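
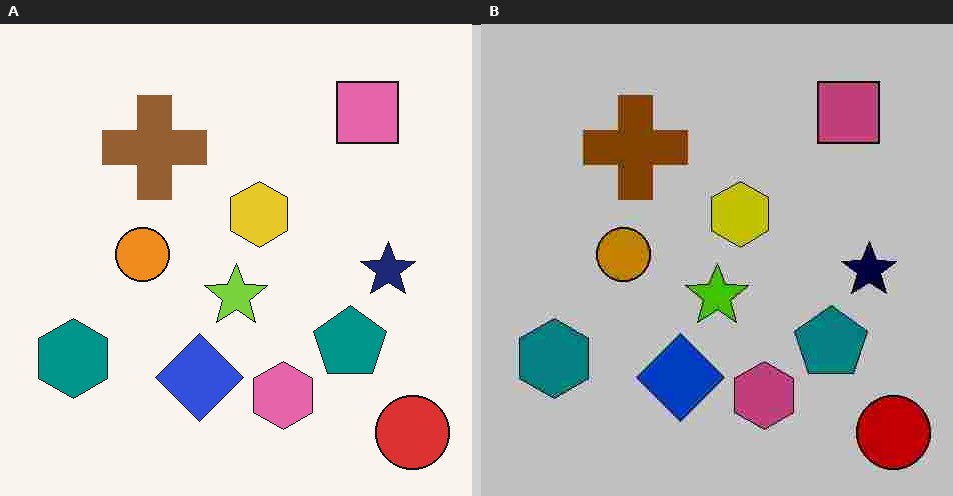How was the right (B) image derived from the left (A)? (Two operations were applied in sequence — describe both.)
The transformation is: aggressively posterized, then heavily JPEG-compressed with obvious blocking artifacts.

Each flat color has snapped to a coarser quantized level — most visibly, the near-white background has dropped to a flat grey. Blocky 8×8 compression artifacts appear around shape edges and the flat background shows ringing — characteristic JPEG degradation.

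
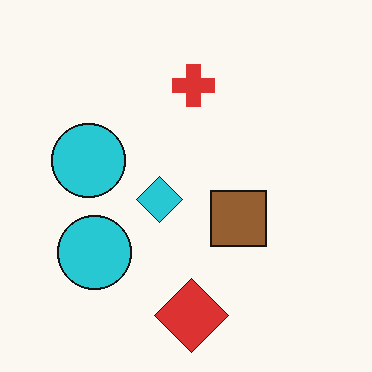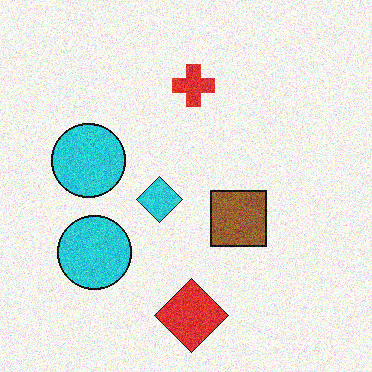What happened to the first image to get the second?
This is the original image degraded with visible gaussian noise.

Random speckle covers the whole image, including the flat background.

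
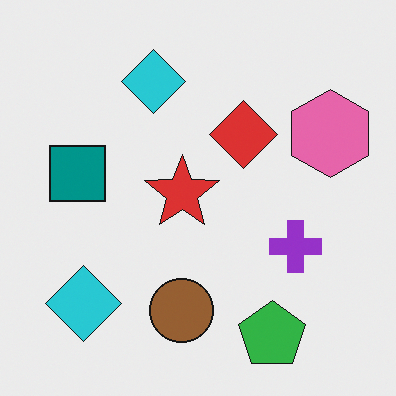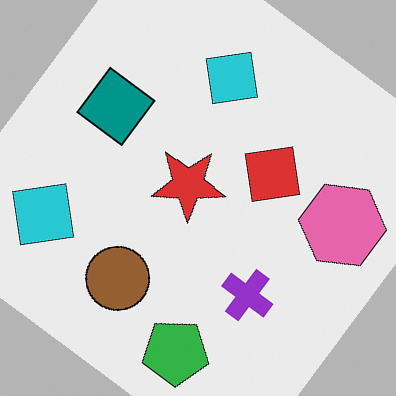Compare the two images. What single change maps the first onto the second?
The image was rotated clockwise by a large amount — several tens of degrees.

Every shape is tilted by the same angle and the image corners show triangular fill wedges — a whole-image rotation by a non-right angle.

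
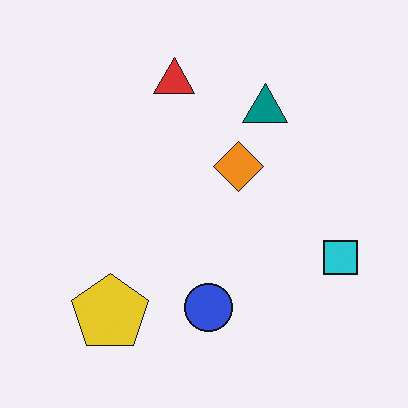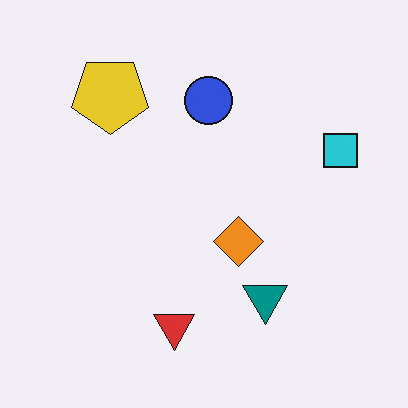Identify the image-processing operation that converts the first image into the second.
It was flipped vertically (top ↔ bottom).

The red triangle is in the top of the first image and the bottom of the second — shapes on opposite sides of the horizontal midline have swapped in a mirror flip.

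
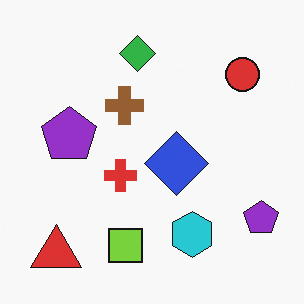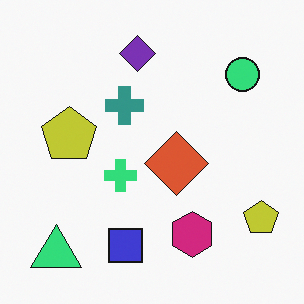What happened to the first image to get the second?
The transformation is: hue-shifted noticeably.

Every shape's color has rotated by the same amount around the hue wheel — a uniform hue shift.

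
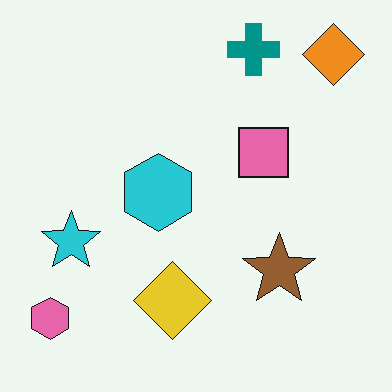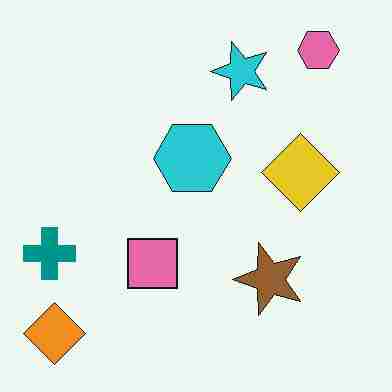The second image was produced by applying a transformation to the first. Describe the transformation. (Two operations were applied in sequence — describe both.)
The second image is the first heavily JPEG-compressed with obvious blocking artifacts, then transposed (reflected across the top-left ↔ bottom-right diagonal).

Blocky 8×8 compression artifacts appear around shape edges and the flat background shows ringing — characteristic JPEG degradation. Shapes have swapped their row and column positions — what was in the top-right is now in the bottom-left — a diagonal reflection.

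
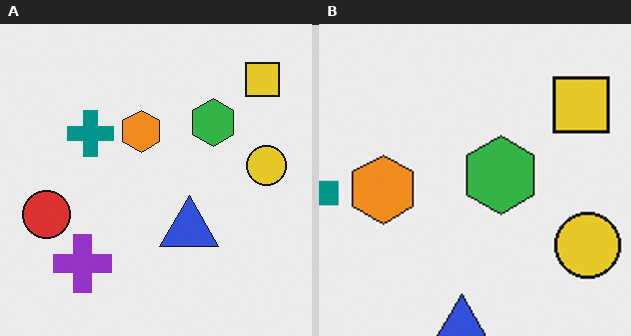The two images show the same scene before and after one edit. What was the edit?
The image was cropped tightly and scaled back up.

The visible shapes are larger and the field of view is narrower; shapes near the original edges may be partly or wholly outside the frame — a crop-and-rescale.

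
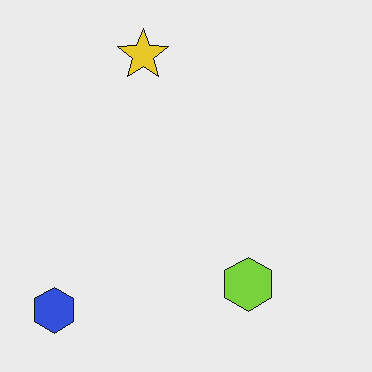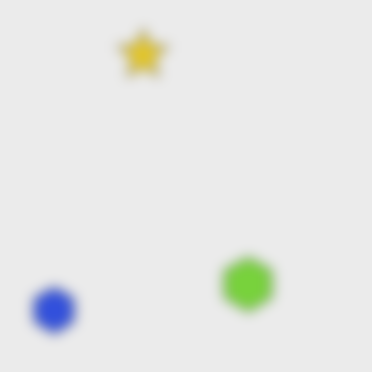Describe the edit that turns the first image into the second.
The image was heavily blurred.

Shape edges and outlines are uniformly softened across the whole image.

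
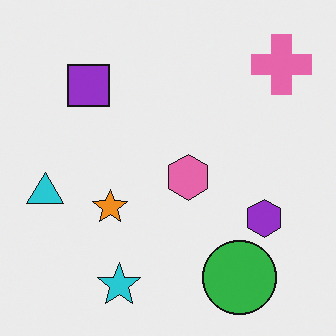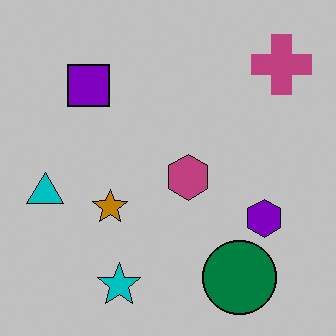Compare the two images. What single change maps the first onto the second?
The second image is the first aggressively posterized.

Each flat color has snapped to a coarser quantized level — most visibly, the near-white background has dropped to a flat grey.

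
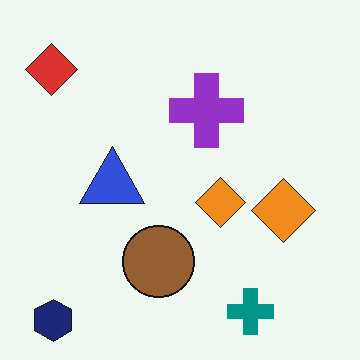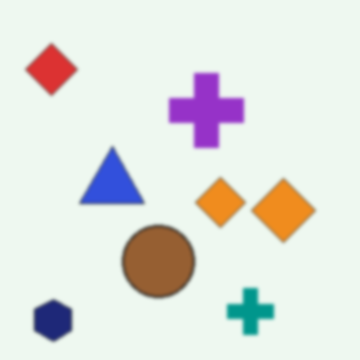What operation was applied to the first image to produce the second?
The second image is the first lightly blurred.

Shape edges and outlines are uniformly softened across the whole image.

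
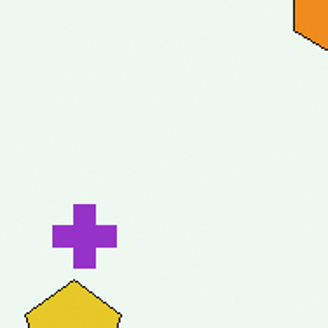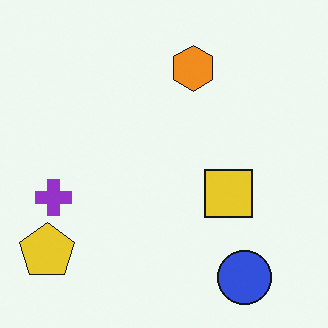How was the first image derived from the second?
The first image is the second cropped tightly and scaled back up.

The visible shapes are larger and the field of view is narrower; shapes near the original edges may be partly or wholly outside the frame — a crop-and-rescale.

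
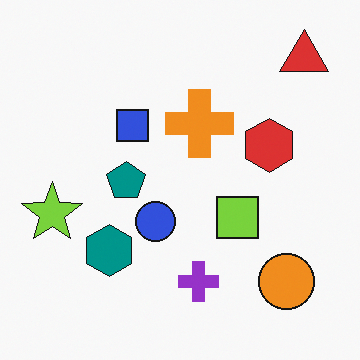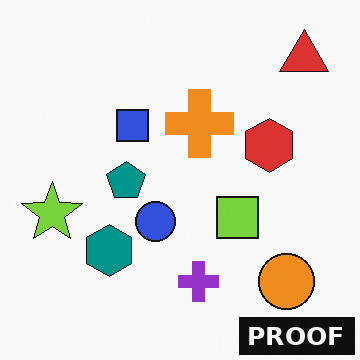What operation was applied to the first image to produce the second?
Watermarked with the text "PROOF" in the lower-right corner.

A dark label reading "PROOF" appears in the lower-right corner.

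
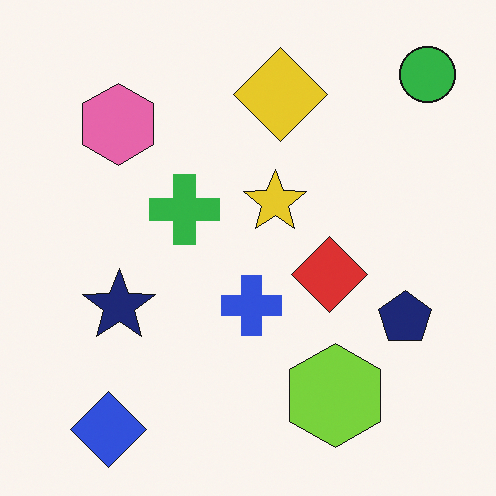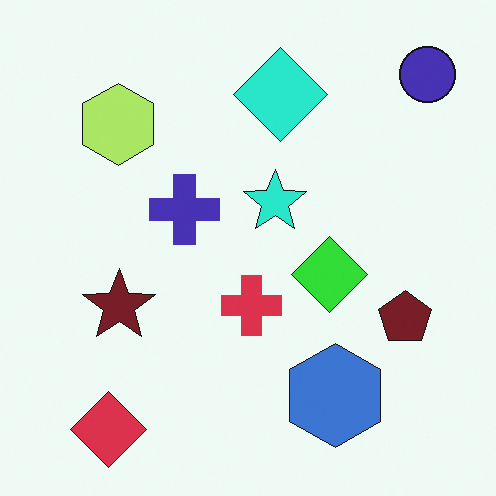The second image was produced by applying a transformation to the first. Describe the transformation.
Hue-shifted by a moderate amount.

Every shape's color has rotated by the same amount around the hue wheel — a uniform hue shift.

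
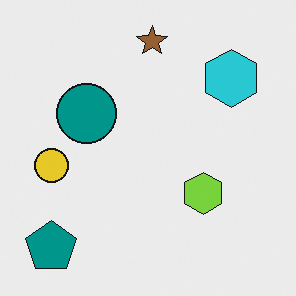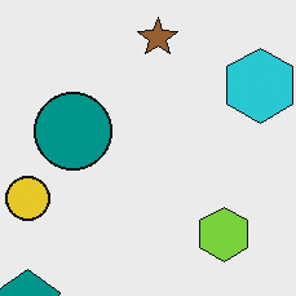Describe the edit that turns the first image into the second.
The image was cropped to a modestly smaller region and rescaled.

The visible shapes are larger and the field of view is narrower; shapes near the original edges may be partly or wholly outside the frame — a crop-and-rescale.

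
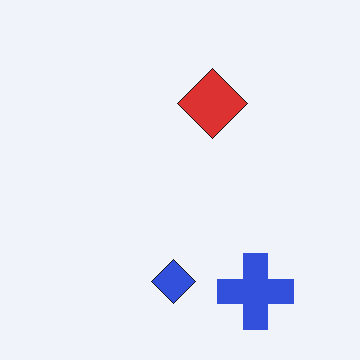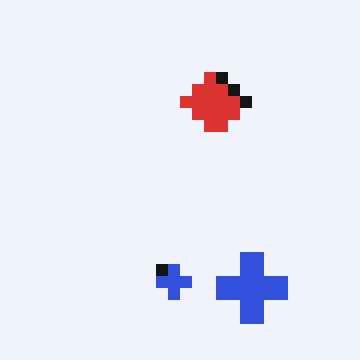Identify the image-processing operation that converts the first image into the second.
It was heavily pixelated into large blocks.

Shapes are reduced to large square blocks; fine edges and outlines are lost — a downscale-then-upscale (mosaic) effect.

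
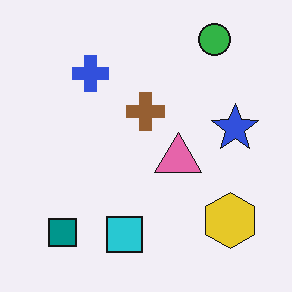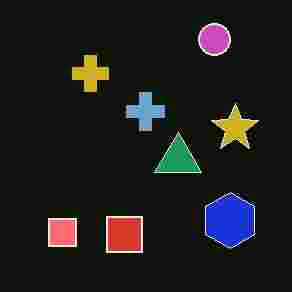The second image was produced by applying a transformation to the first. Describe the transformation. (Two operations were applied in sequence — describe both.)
It was color-inverted (negative), then heavily JPEG-compressed with obvious blocking artifacts.

The light background has become dark and every shape's color is its complement — a photographic negative. Blocky 8×8 compression artifacts appear around shape edges and the flat background shows ringing — characteristic JPEG degradation.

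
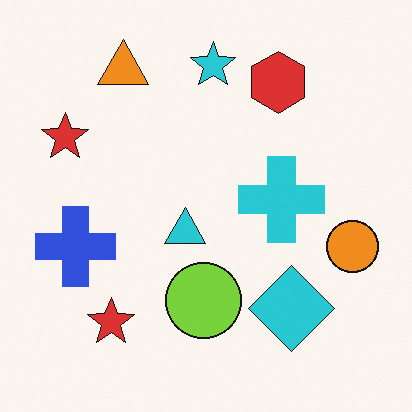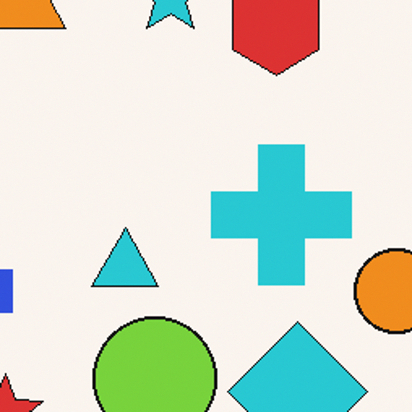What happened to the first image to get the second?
This is the original image cropped tightly and scaled back up.

The visible shapes are larger and the field of view is narrower; shapes near the original edges may be partly or wholly outside the frame — a crop-and-rescale.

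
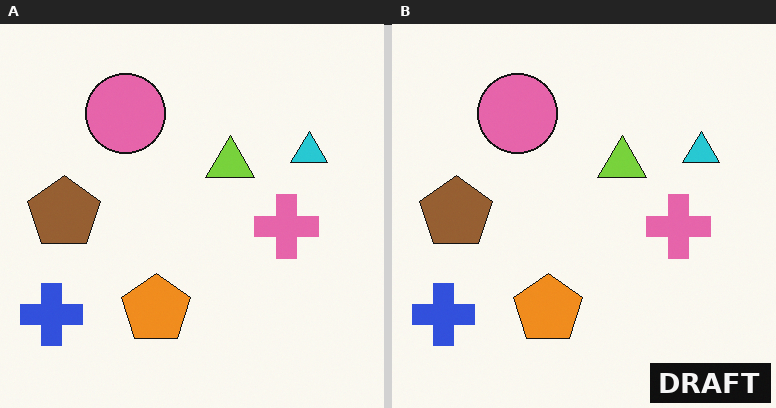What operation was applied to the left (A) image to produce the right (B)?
It was watermarked with the text "DRAFT" in the lower-right corner.

A dark label reading "DRAFT" appears in the lower-right corner.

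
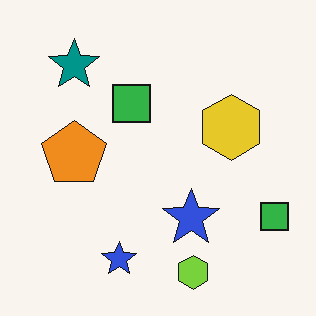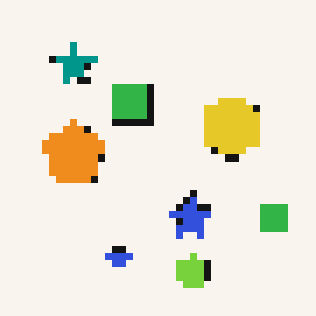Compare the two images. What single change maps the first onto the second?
It was moderately pixelated.

Shapes are reduced to large square blocks; fine edges and outlines are lost — a downscale-then-upscale (mosaic) effect.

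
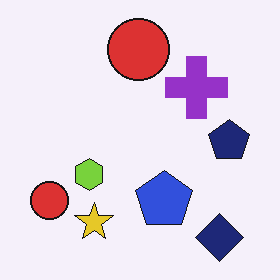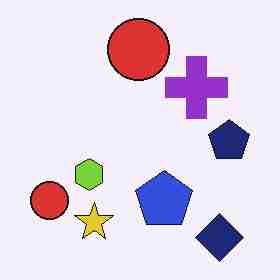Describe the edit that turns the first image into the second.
Heavily JPEG-compressed with obvious blocking artifacts.

Blocky 8×8 compression artifacts appear around shape edges and the flat background shows ringing — characteristic JPEG degradation.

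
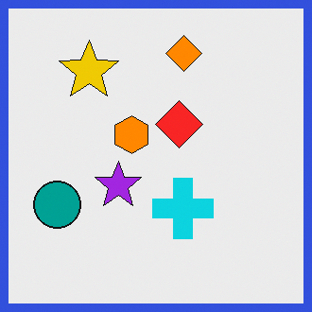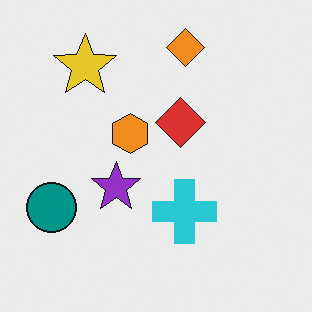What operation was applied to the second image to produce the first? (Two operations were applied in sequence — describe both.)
Slightly oversaturated, then framed with a blue border.

All colors are more vivid — a global saturation change. A solid blue frame runs around the edge of the first image, with the content slightly shrunk inside it.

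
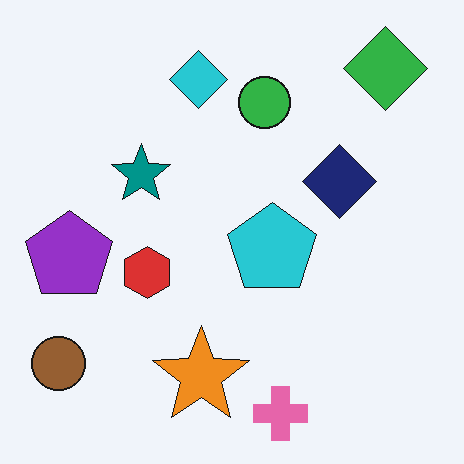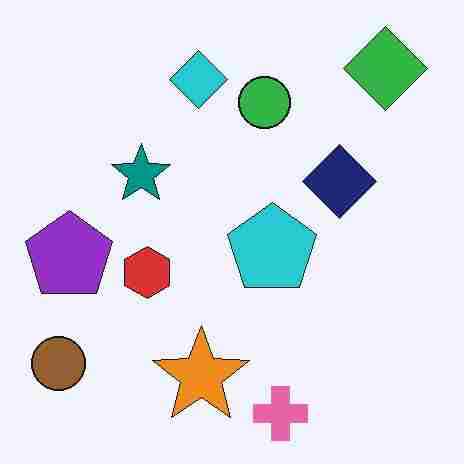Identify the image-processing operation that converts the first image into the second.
The image was heavily JPEG-compressed with obvious blocking artifacts.

Blocky 8×8 compression artifacts appear around shape edges and the flat background shows ringing — characteristic JPEG degradation.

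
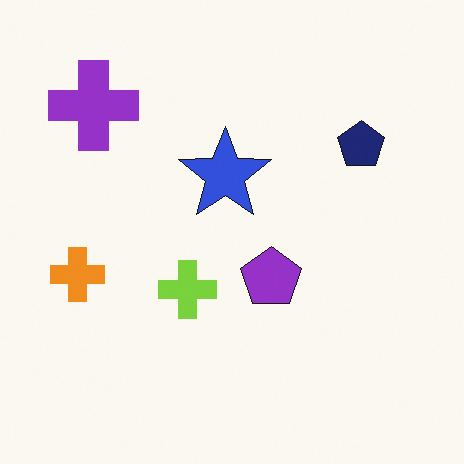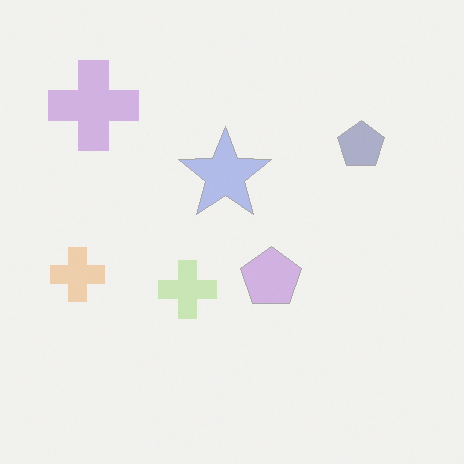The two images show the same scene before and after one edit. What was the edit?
The transformation is: washed out (contrast reduced).

Tones are pushed toward mid-grey across the whole image — a global contrast change.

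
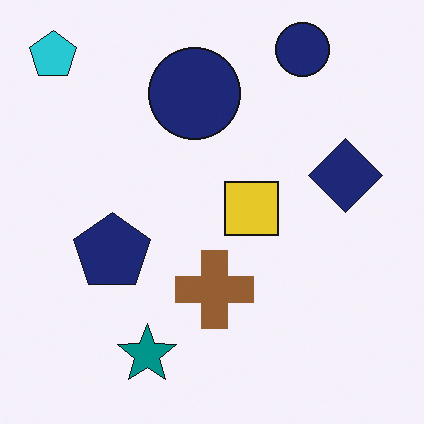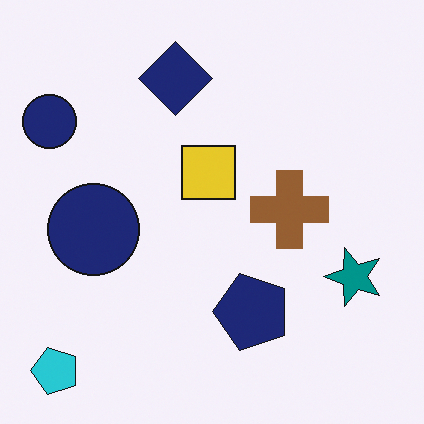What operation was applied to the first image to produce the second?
The transformation is: rotated 90° counter-clockwise.

The cyan pentagon sits in the top-left of the first image and the bottom-left of the second — consistent with a whole-image 90° counter-clockwise rotation.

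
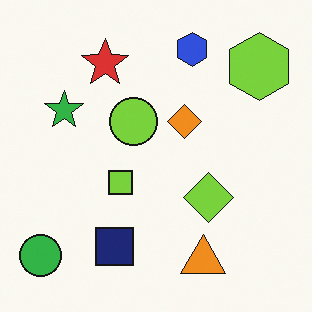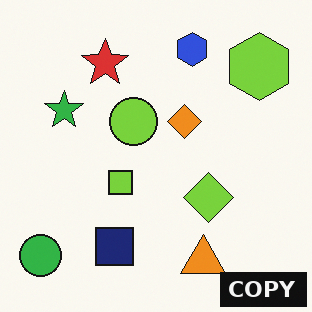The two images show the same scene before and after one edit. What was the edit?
This is the original image watermarked with the text "COPY" in the lower-right corner.

A dark label reading "COPY" appears in the lower-right corner.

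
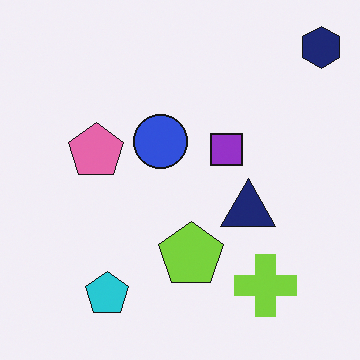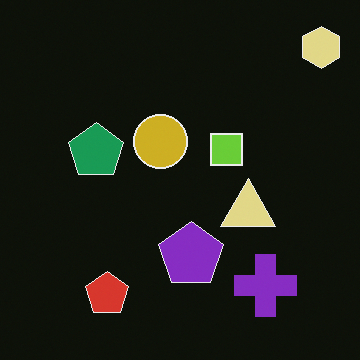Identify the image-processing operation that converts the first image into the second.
This is the original image color-inverted (negative).

The light background has become dark and every shape's color is its complement — a photographic negative.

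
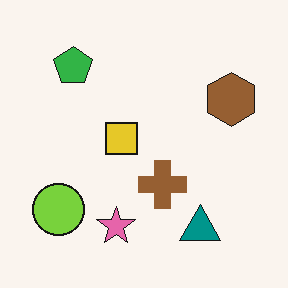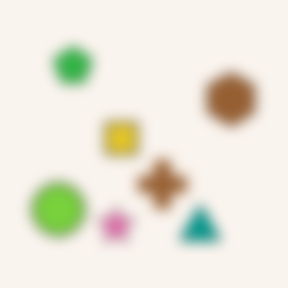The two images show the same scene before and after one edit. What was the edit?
This is the original image heavily blurred.

Shape edges and outlines are uniformly softened across the whole image.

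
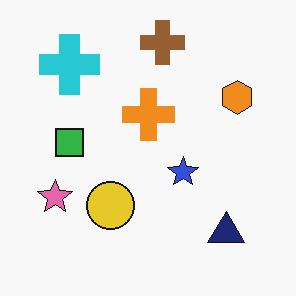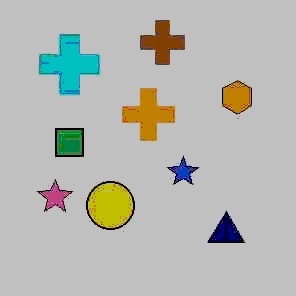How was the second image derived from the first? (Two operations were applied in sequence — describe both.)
The image was heavily JPEG-compressed with obvious blocking artifacts, then aggressively posterized.

Blocky 8×8 compression artifacts appear around shape edges and the flat background shows ringing — characteristic JPEG degradation. Each flat color has snapped to a coarser quantized level — most visibly, the near-white background has dropped to a flat grey.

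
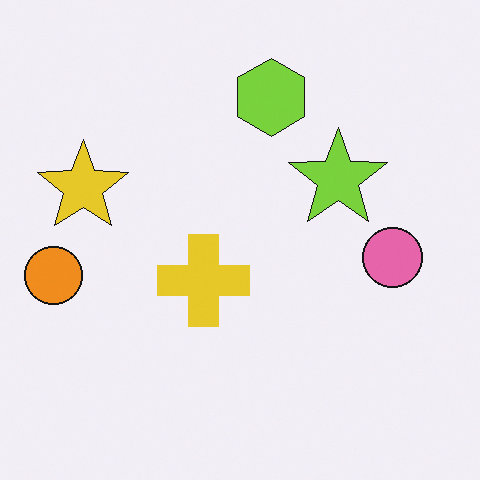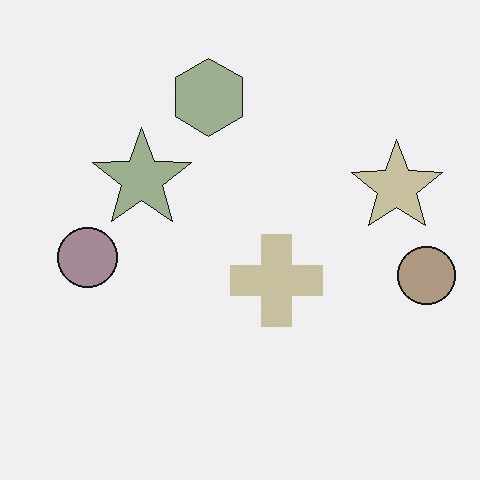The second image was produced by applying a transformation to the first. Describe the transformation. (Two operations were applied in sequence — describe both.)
The second image is the first flipped horizontally (left ↔ right), then heavily desaturated.

The orange circle is in the left of the first image and the right of the second — shapes on opposite sides of the vertical midline have swapped in a mirror flip. All colors are more muted and greyish — a global saturation change.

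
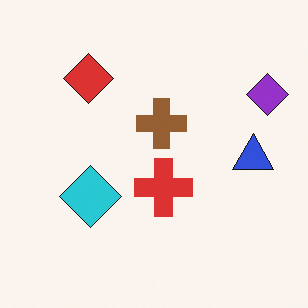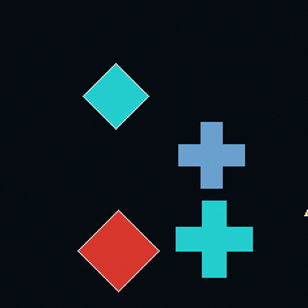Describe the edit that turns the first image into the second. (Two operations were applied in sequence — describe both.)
Cropped to a modestly smaller region and rescaled, then color-inverted (negative).

The visible shapes are larger and the field of view is narrower; shapes near the original edges may be partly or wholly outside the frame — a crop-and-rescale. The light background has become dark and every shape's color is its complement — a photographic negative.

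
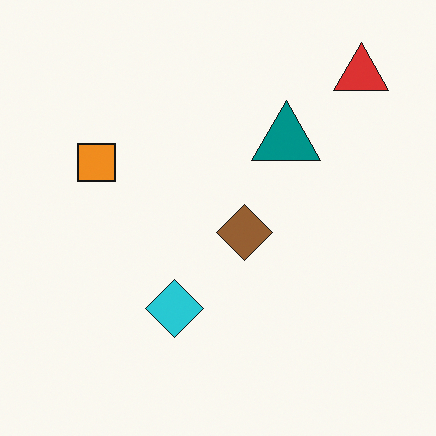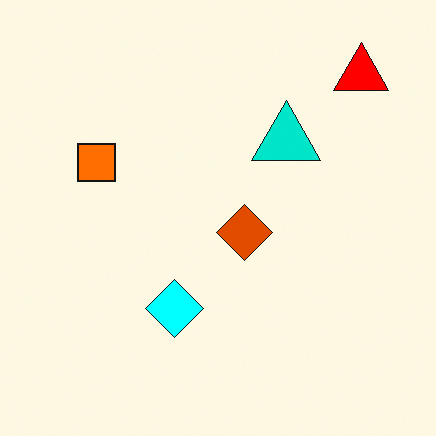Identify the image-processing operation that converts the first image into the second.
Made much more vivid (saturation change).

All colors are more vivid — a global saturation change.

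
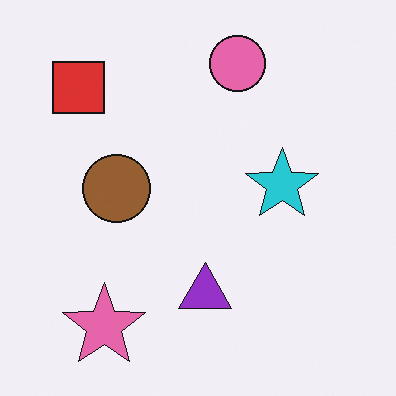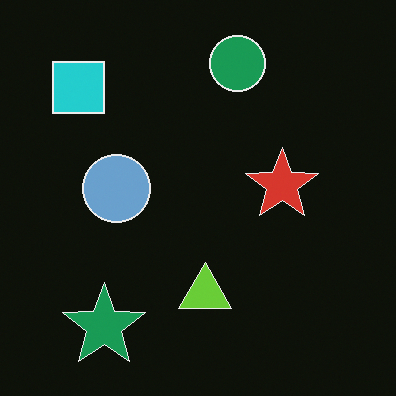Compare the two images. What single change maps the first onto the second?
It was color-inverted (negative).

The light background has become dark and every shape's color is its complement — a photographic negative.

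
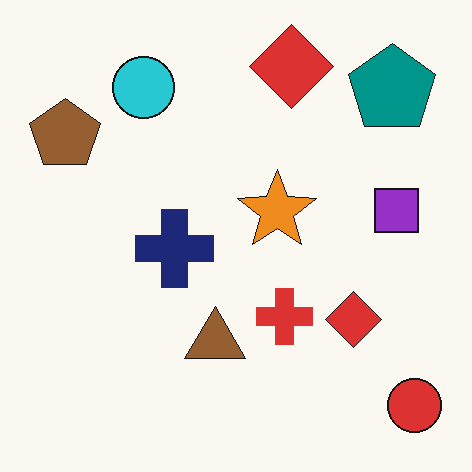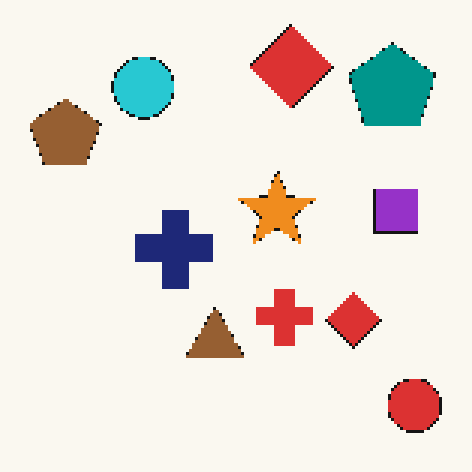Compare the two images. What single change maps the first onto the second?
The image was lightly pixelated (a mild mosaic effect).

Shapes are reduced to large square blocks; fine edges and outlines are lost — a downscale-then-upscale (mosaic) effect.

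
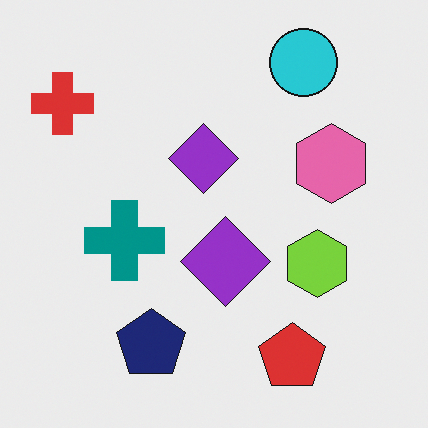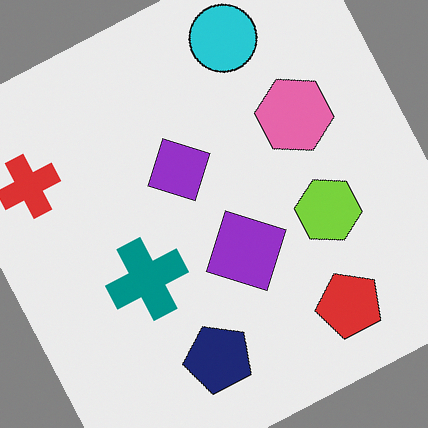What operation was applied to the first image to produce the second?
It was rotated counter-clockwise by a clearly visible amount.

Every shape is tilted by the same angle and the image corners show triangular fill wedges — a whole-image rotation by a non-right angle.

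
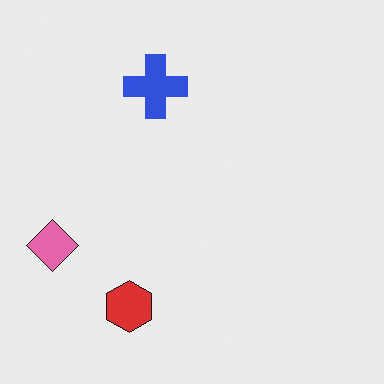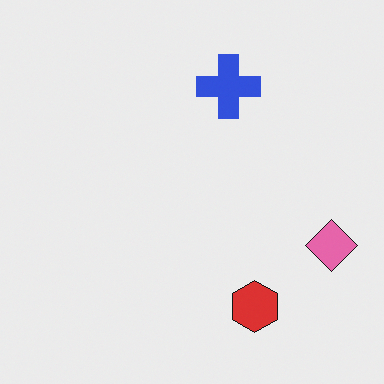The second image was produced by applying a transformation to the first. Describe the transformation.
The second image is the first flipped horizontally (left ↔ right).

The pink diamond is in the left of the first image and the right of the second — shapes on opposite sides of the vertical midline have swapped in a mirror flip.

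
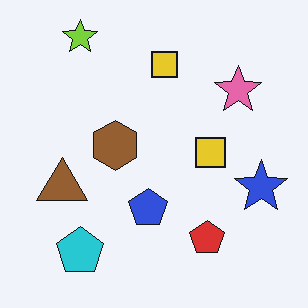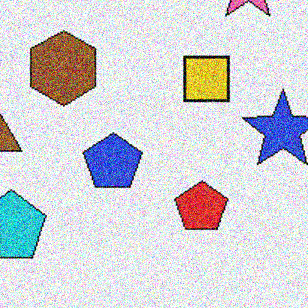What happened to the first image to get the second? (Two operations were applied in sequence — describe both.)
Cropped to a modestly smaller region and rescaled, then degraded with a thick layer of grain.

The visible shapes are larger and the field of view is narrower; shapes near the original edges may be partly or wholly outside the frame — a crop-and-rescale. Random speckle covers the whole image, including the flat background.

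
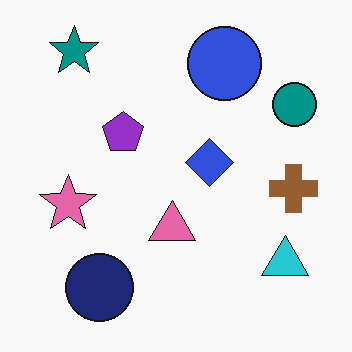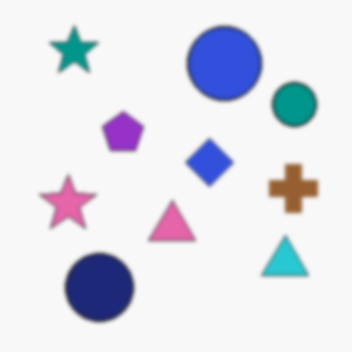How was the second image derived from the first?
The image was given a subtle gaussian blur.

Shape edges and outlines are uniformly softened across the whole image.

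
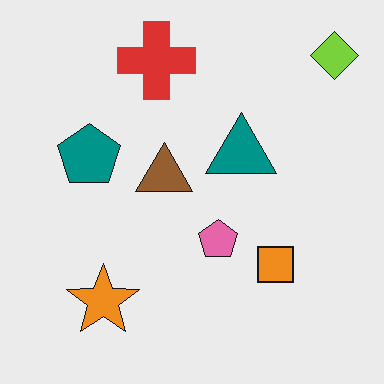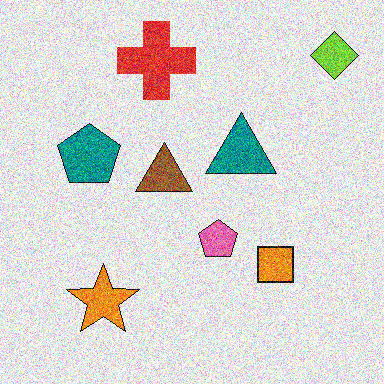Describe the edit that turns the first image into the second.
It was degraded with heavy additive noise.

Random speckle covers the whole image, including the flat background.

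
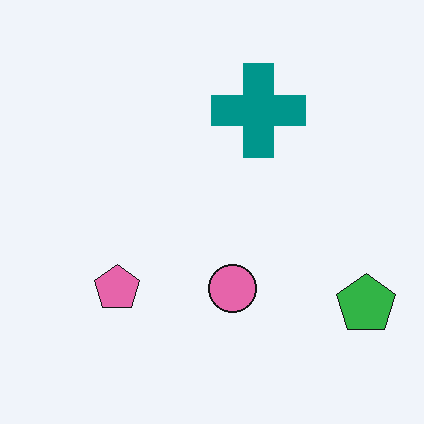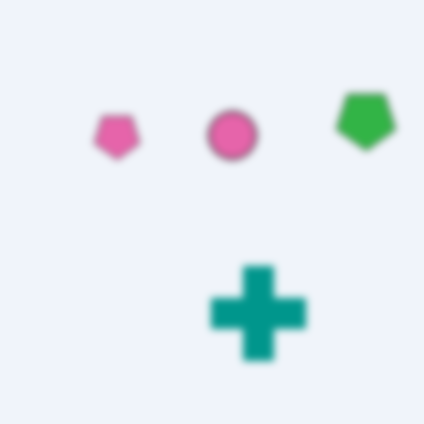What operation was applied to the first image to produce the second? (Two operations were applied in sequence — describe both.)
It was flipped vertically (top ↔ bottom), then moderately blurred.

The teal cross is in the top of the first image and the bottom of the second — shapes on opposite sides of the horizontal midline have swapped in a mirror flip. Shape edges and outlines are uniformly softened across the whole image.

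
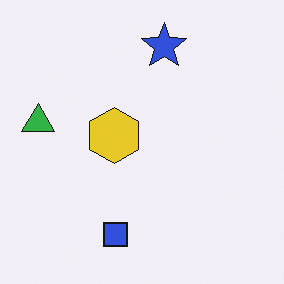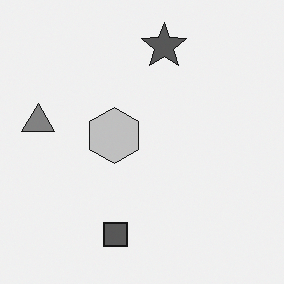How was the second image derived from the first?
Converted to grayscale.

All color is removed — every shape is now a shade of grey.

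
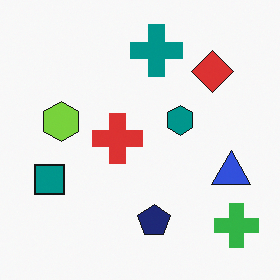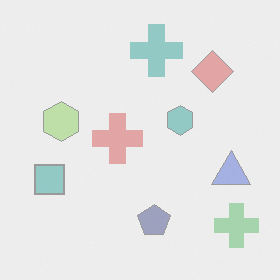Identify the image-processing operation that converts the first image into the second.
Given much lower contrast.

Tones are pushed toward mid-grey across the whole image — a global contrast change.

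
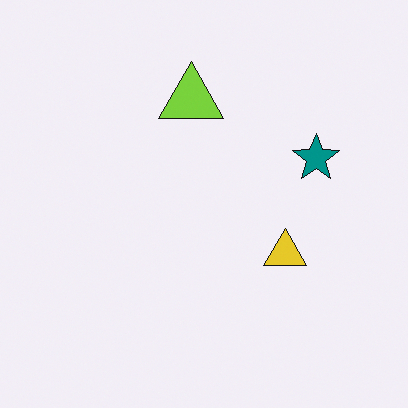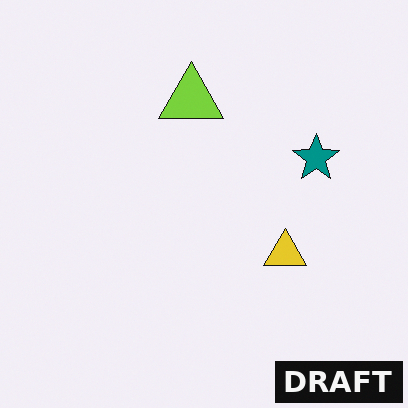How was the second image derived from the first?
This is the original image watermarked with the text "DRAFT" in the lower-right corner.

A dark label reading "DRAFT" appears in the lower-right corner.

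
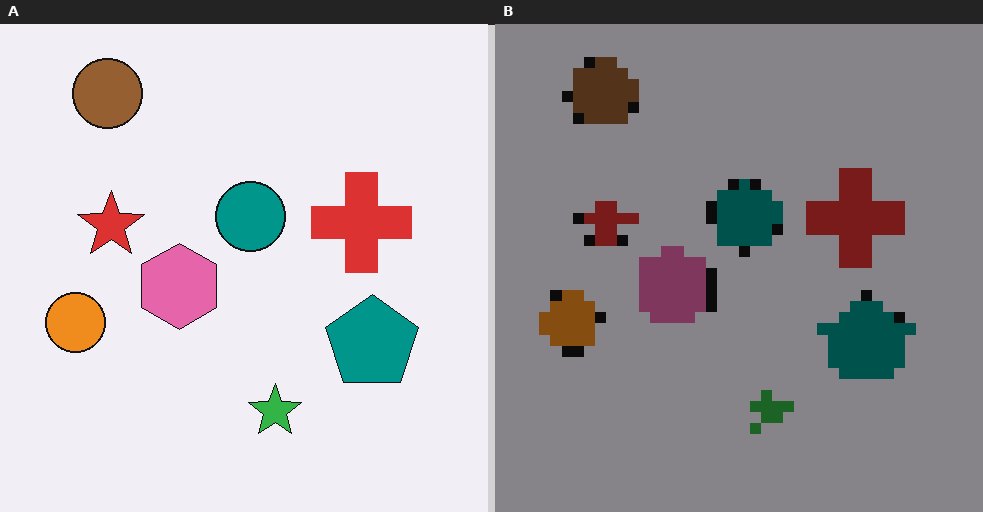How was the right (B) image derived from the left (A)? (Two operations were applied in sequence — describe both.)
It was substantially darkened, then coarsely pixelated.

Every pixel — background and shapes alike — is uniformly darkened. Shapes are reduced to large square blocks; fine edges and outlines are lost — a downscale-then-upscale (mosaic) effect.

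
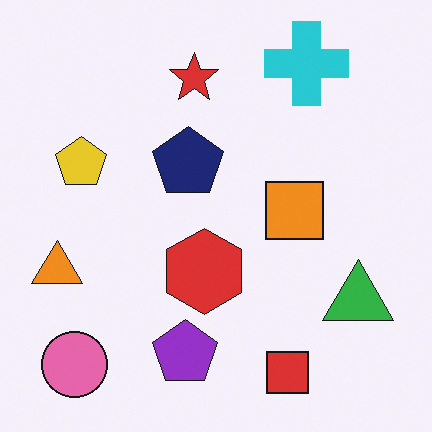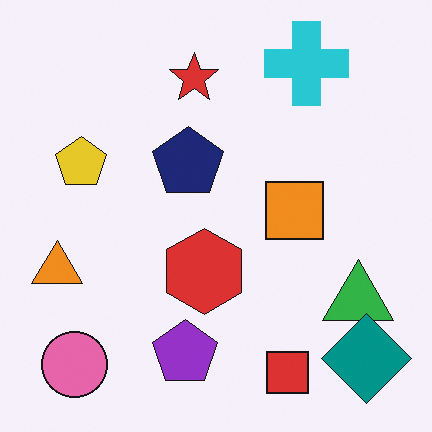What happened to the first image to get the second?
This is the original image overlaid with an additional teal diamond.

A teal diamond appears in the second image that is absent from the first.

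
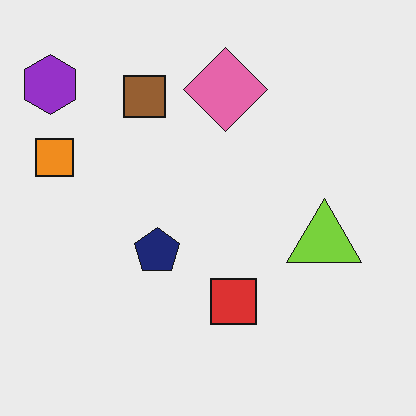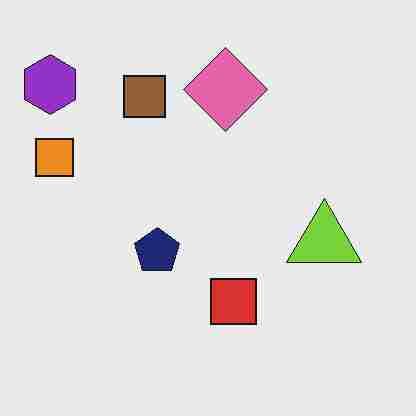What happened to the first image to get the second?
It was degraded with heavy JPEG compression.

Blocky 8×8 compression artifacts appear around shape edges and the flat background shows ringing — characteristic JPEG degradation.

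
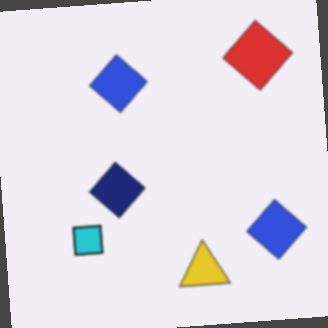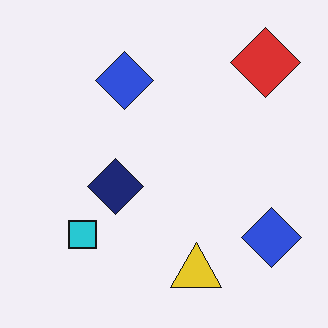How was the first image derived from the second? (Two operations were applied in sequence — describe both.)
The transformation is: slightly softened, then rotated counter-clockwise by a small amount.

Shape edges and outlines are uniformly softened across the whole image. Every shape is tilted by the same angle and the image corners show triangular fill wedges — a whole-image rotation by a non-right angle.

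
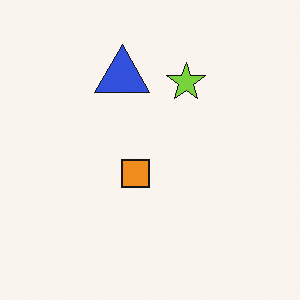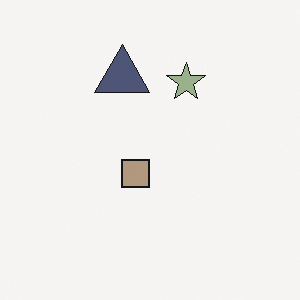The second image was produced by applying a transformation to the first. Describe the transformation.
This is the original image made much more muted (saturation change).

All colors are more muted and greyish — a global saturation change.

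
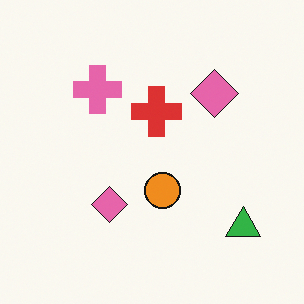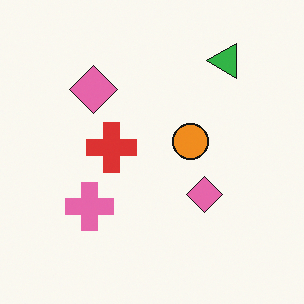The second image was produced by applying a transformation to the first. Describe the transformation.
The second image is the first rotated 90° counter-clockwise.

The green triangle sits in the bottom-right of the first image and the top-right of the second — consistent with a whole-image 90° counter-clockwise rotation.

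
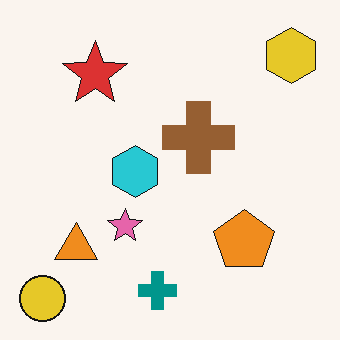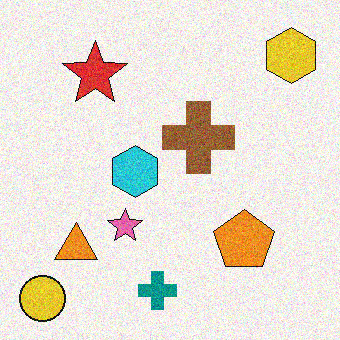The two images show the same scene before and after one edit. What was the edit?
The transformation is: degraded with moderate additive noise.

Random speckle covers the whole image, including the flat background.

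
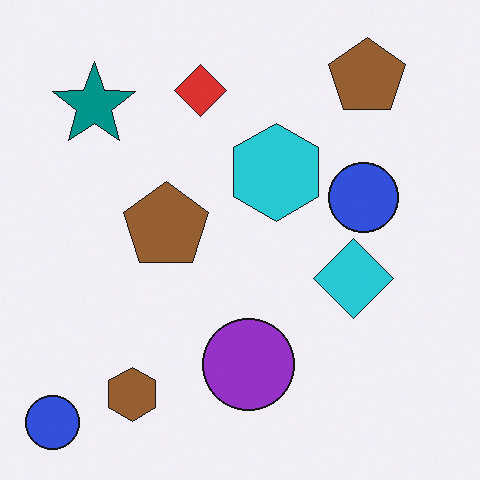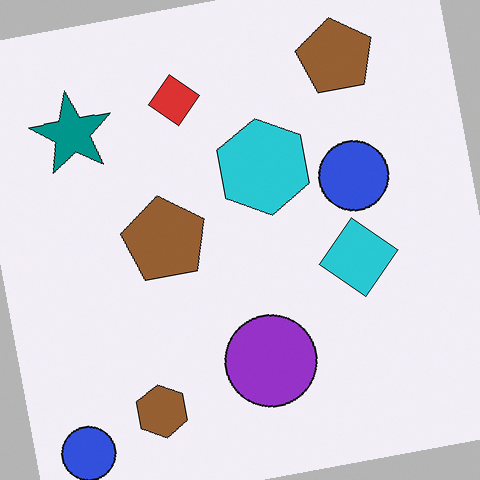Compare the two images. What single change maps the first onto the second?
Rotated counter-clockwise by a small amount.

Every shape is tilted by the same angle and the image corners show triangular fill wedges — a whole-image rotation by a non-right angle.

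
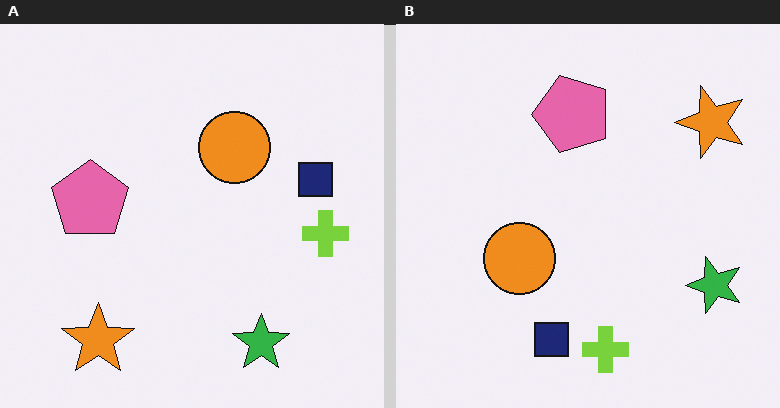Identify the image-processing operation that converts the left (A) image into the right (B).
The transformation is: transposed (reflected across the top-left ↔ bottom-right diagonal).

Shapes have swapped their row and column positions — what was in the top-right is now in the bottom-left — a diagonal reflection.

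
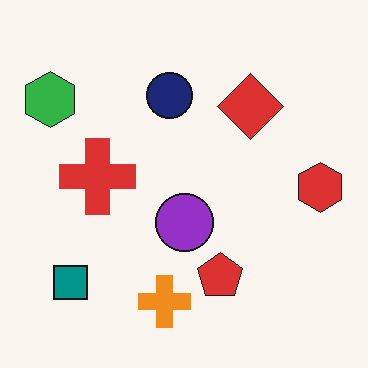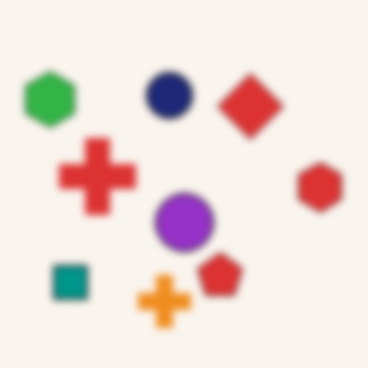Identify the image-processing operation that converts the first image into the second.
Moderately blurred.

Shape edges and outlines are uniformly softened across the whole image.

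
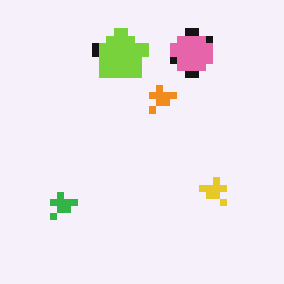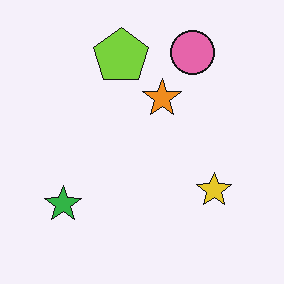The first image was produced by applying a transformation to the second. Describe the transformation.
The transformation is: pixelated into visible square blocks.

Shapes are reduced to large square blocks; fine edges and outlines are lost — a downscale-then-upscale (mosaic) effect.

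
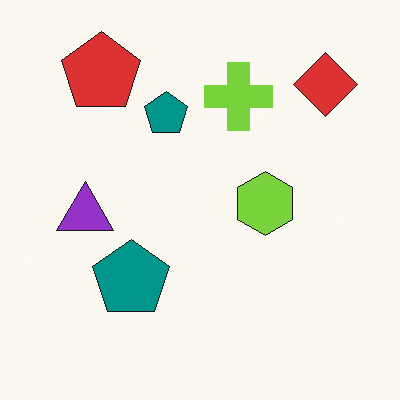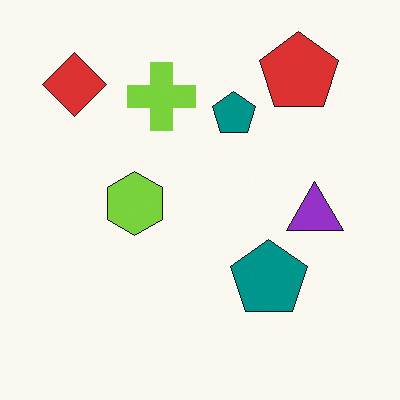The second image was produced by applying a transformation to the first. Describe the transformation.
The second image is the first flipped horizontally (left ↔ right).

The red diamond is in the top-right of the first image and the top-left of the second — shapes on opposite sides of the vertical midline have swapped in a mirror flip.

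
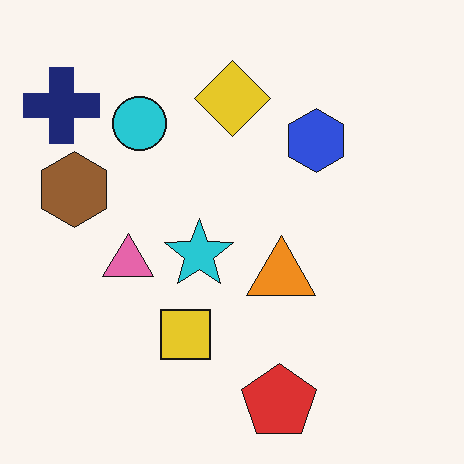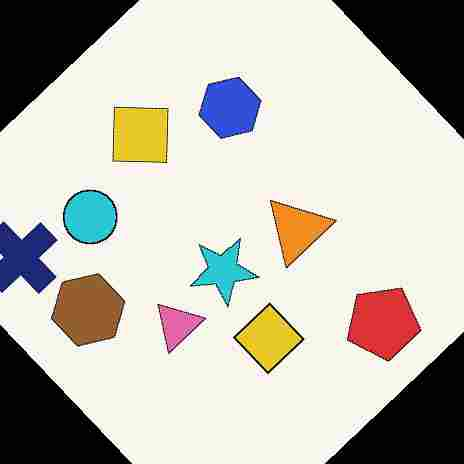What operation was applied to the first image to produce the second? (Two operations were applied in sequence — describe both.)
It was rotated counter-clockwise by a large amount — several tens of degrees, then heavily JPEG-compressed with obvious blocking artifacts.

Every shape is tilted by the same angle and the image corners show triangular fill wedges — a whole-image rotation by a non-right angle. Blocky 8×8 compression artifacts appear around shape edges and the flat background shows ringing — characteristic JPEG degradation.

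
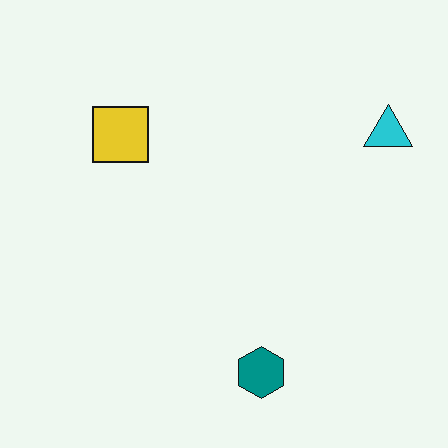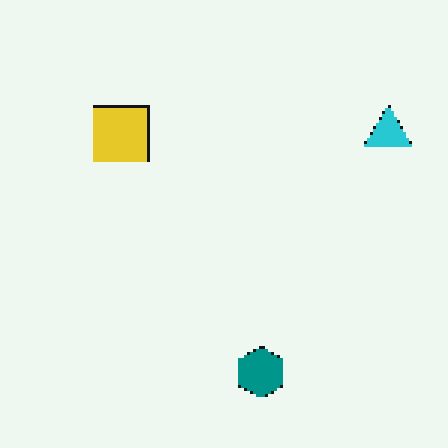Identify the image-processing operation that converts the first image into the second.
It was lightly pixelated (a mild mosaic effect).

Shapes are reduced to large square blocks; fine edges and outlines are lost — a downscale-then-upscale (mosaic) effect.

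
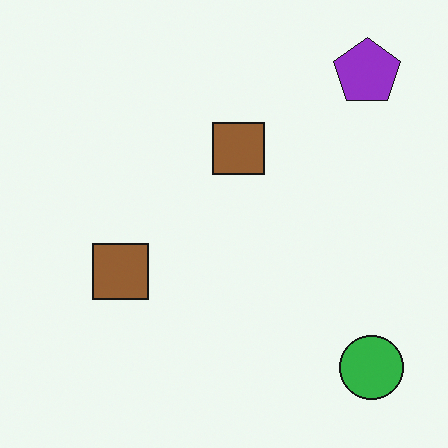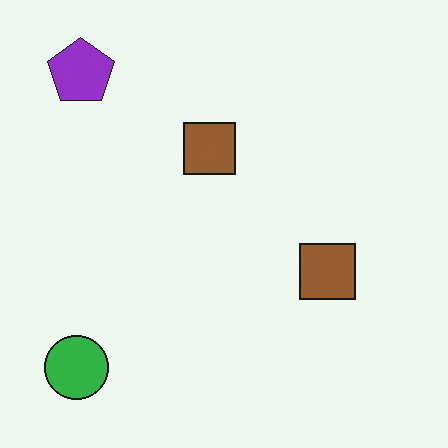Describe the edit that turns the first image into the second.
The second image is the first flipped horizontally (left ↔ right).

The green circle is in the bottom-right of the first image and the bottom-left of the second — shapes on opposite sides of the vertical midline have swapped in a mirror flip.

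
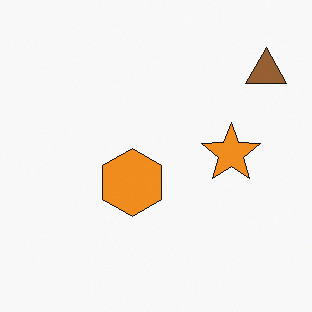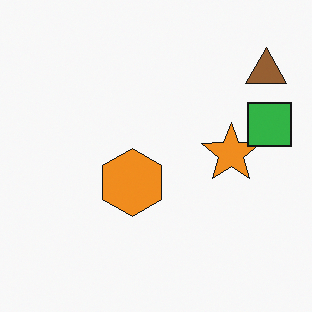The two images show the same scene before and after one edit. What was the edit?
The transformation is: overlaid with an additional green square.

A green square appears in the second image that is absent from the first.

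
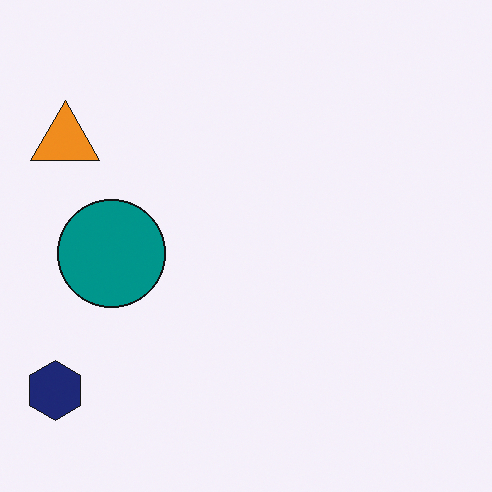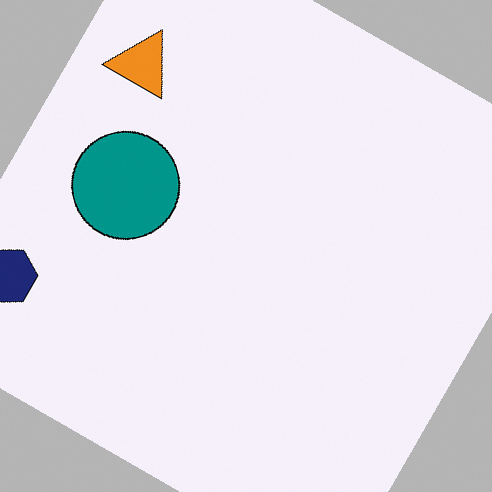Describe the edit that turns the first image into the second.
The image was rotated clockwise by a clearly visible amount.

Every shape is tilted by the same angle and the image corners show triangular fill wedges — a whole-image rotation by a non-right angle.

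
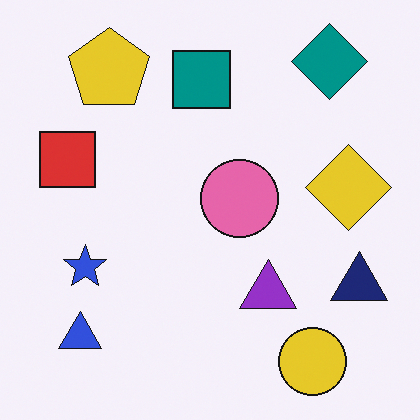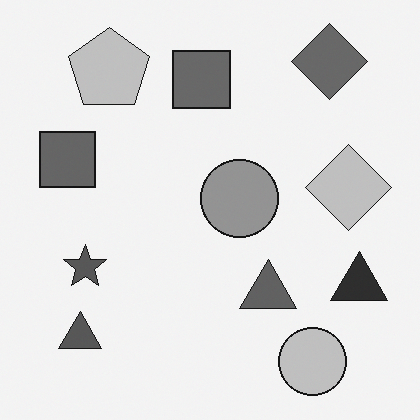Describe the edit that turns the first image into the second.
Converted to grayscale.

All color is removed — every shape is now a shade of grey.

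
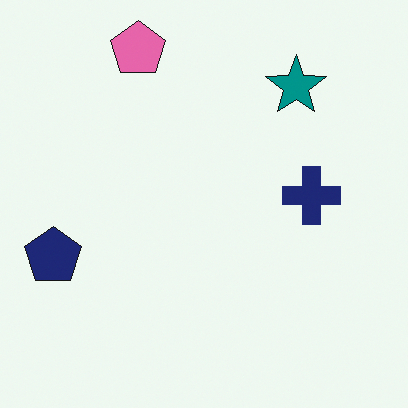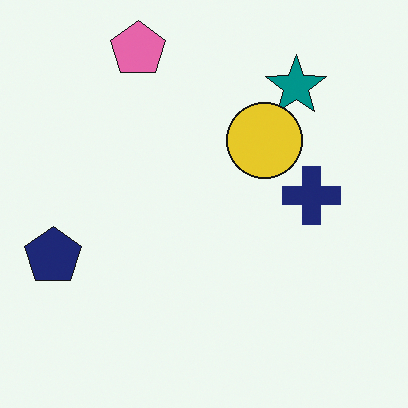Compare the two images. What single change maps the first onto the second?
The image was overlaid with an additional yellow circle.

A yellow circle appears in the second image that is absent from the first.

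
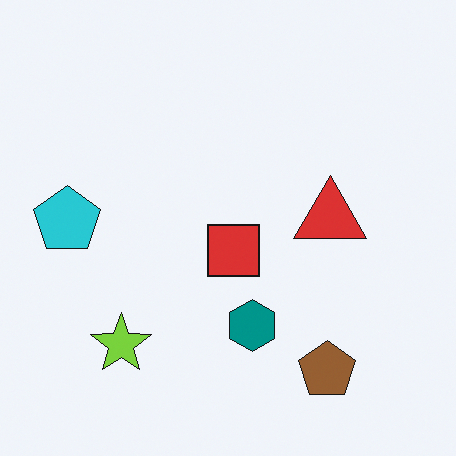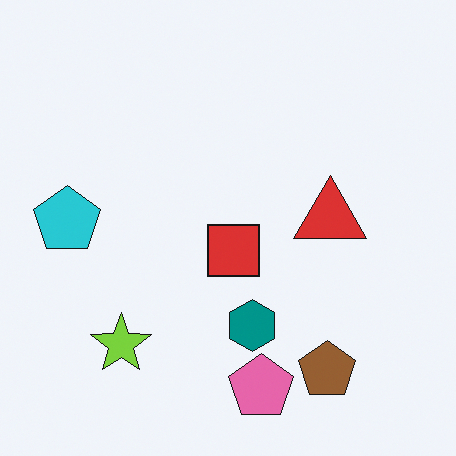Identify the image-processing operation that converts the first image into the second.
The transformation is: overlaid with an additional pink pentagon.

A pink pentagon appears in the second image that is absent from the first.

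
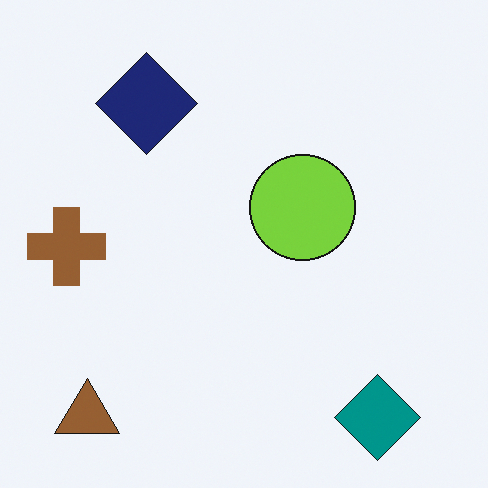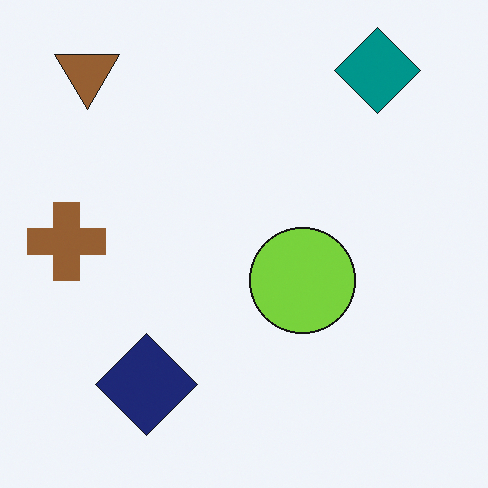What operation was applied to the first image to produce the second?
The image was flipped vertically (top ↔ bottom).

The teal diamond is in the bottom-right of the first image and the top-right of the second — shapes on opposite sides of the horizontal midline have swapped in a mirror flip.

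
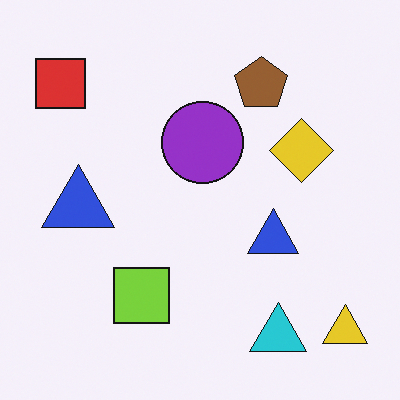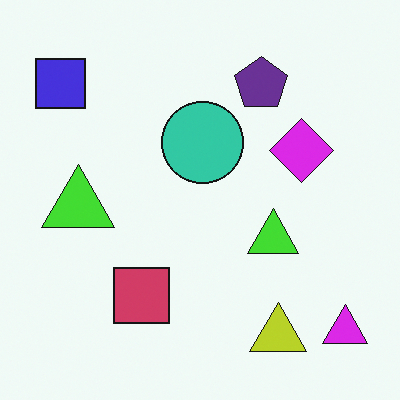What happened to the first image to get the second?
The transformation is: hue-shifted by a large amount.

Every shape's color has rotated by the same amount around the hue wheel — a uniform hue shift.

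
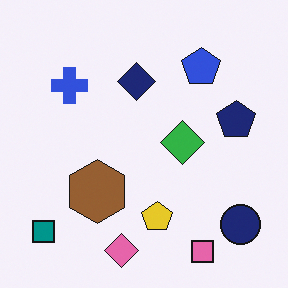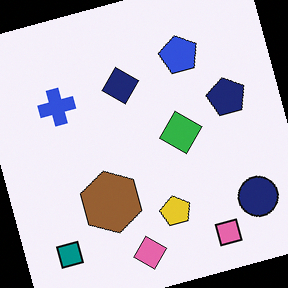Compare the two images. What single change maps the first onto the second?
The image was rotated counter-clockwise by a moderate amount.

Every shape is tilted by the same angle and the image corners show triangular fill wedges — a whole-image rotation by a non-right angle.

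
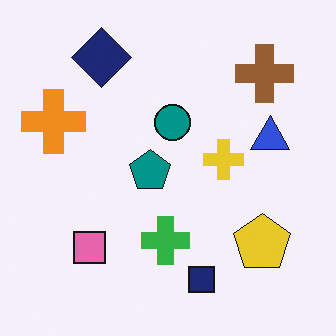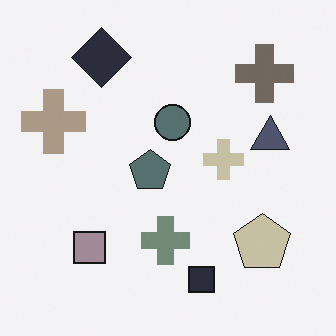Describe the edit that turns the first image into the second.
The transformation is: heavily desaturated.

All colors are more muted and greyish — a global saturation change.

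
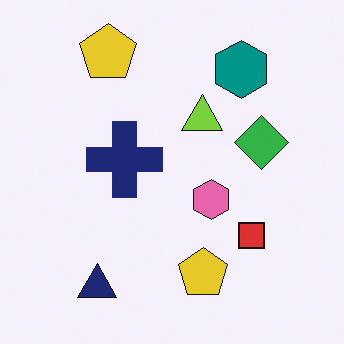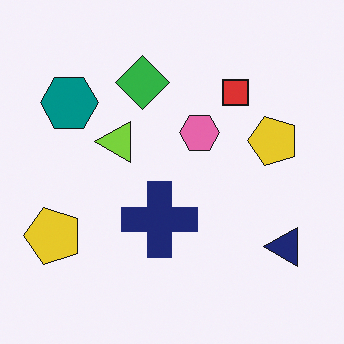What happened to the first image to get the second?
The second image is the first rotated 90° counter-clockwise.

The navy triangle sits in the bottom-left of the first image and the bottom-right of the second — consistent with a whole-image 90° counter-clockwise rotation.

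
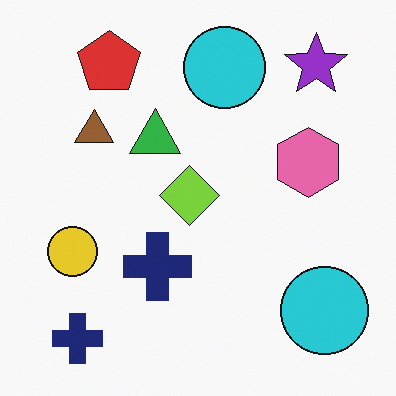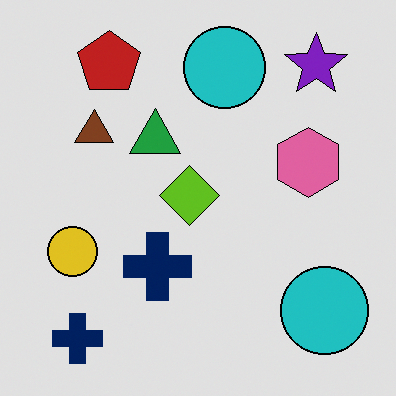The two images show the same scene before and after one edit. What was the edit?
The second image is the first moderately posterized.

Each flat color has snapped to a coarser quantized level — most visibly, the near-white background has dropped to a flat grey.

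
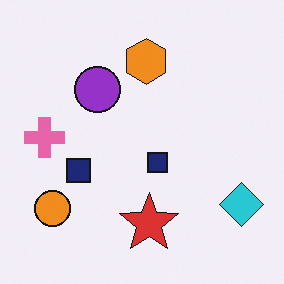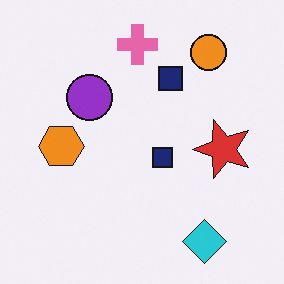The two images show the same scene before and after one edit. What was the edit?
This is the original image transposed (reflected across the top-left ↔ bottom-right diagonal).

Shapes have swapped their row and column positions — what was in the top-right is now in the bottom-left — a diagonal reflection.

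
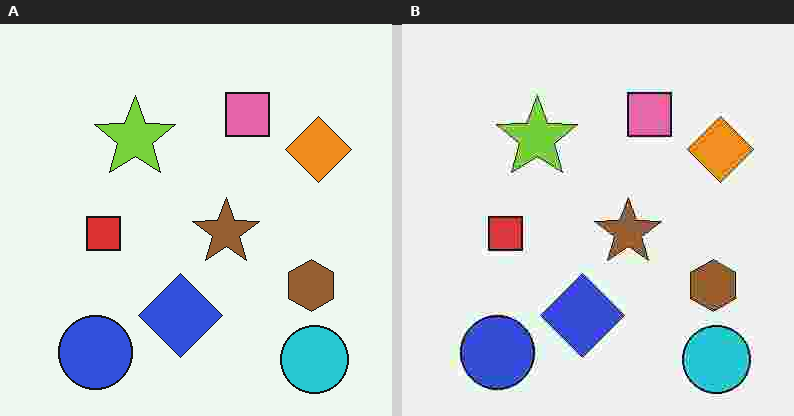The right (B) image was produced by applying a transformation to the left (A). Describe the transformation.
It was degraded with heavy JPEG compression.

Blocky 8×8 compression artifacts appear around shape edges and the flat background shows ringing — characteristic JPEG degradation.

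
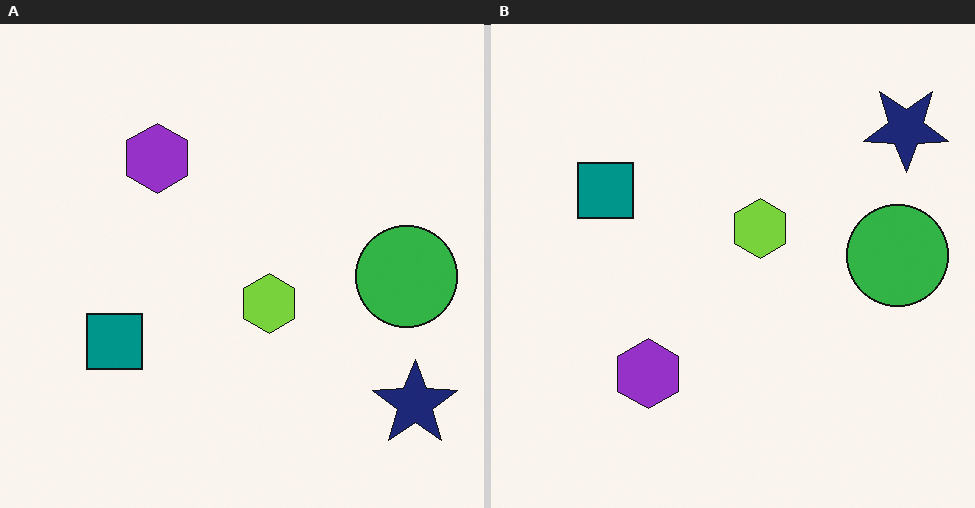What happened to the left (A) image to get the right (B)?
Flipped vertically (top ↔ bottom).

The navy star is in the bottom-right of the left (A) image and the top-right of the right (B) — shapes on opposite sides of the horizontal midline have swapped in a mirror flip.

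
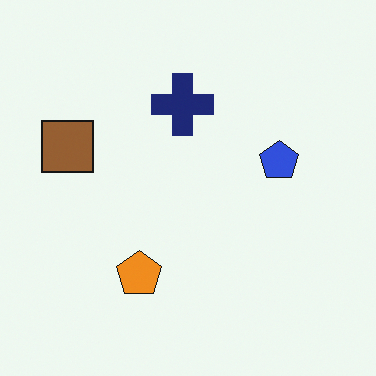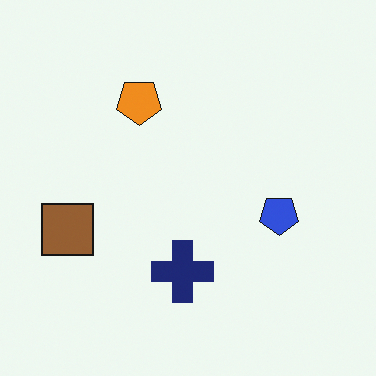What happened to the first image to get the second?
This is the original image flipped vertically (top ↔ bottom).

The orange pentagon is in the bottom of the first image and the top of the second — shapes on opposite sides of the horizontal midline have swapped in a mirror flip.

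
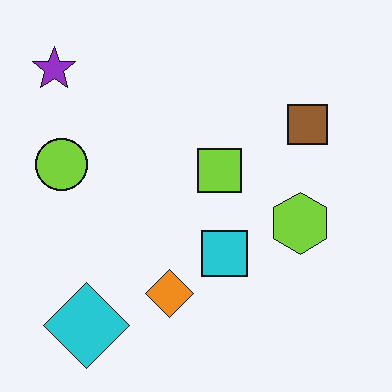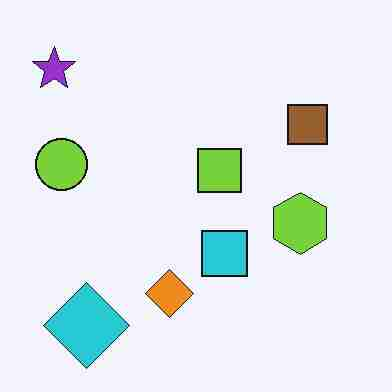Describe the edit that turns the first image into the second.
The transformation is: heavily JPEG-compressed with obvious blocking artifacts.

Blocky 8×8 compression artifacts appear around shape edges and the flat background shows ringing — characteristic JPEG degradation.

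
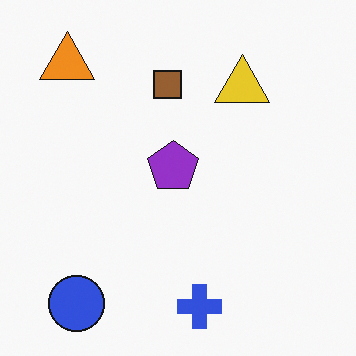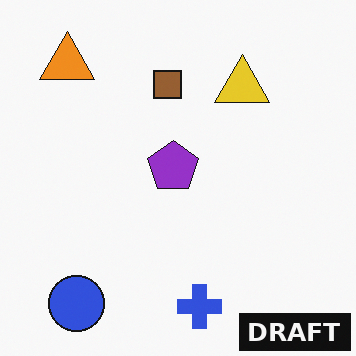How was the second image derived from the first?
The second image is the first watermarked with the text "DRAFT" in the lower-right corner.

A dark label reading "DRAFT" appears in the lower-right corner.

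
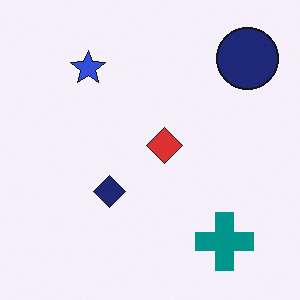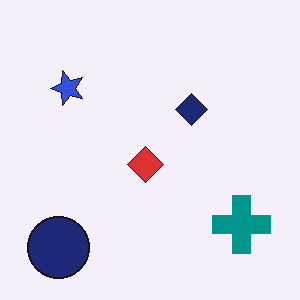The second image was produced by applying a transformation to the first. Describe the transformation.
Transposed (reflected across the top-left ↔ bottom-right diagonal).

Shapes have swapped their row and column positions — what was in the top-right is now in the bottom-left — a diagonal reflection.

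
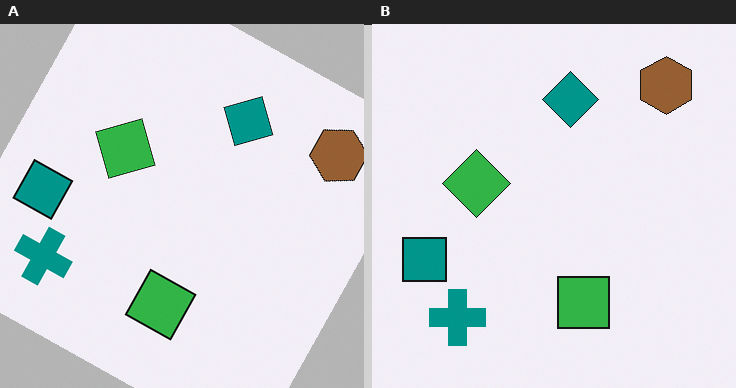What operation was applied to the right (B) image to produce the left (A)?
The transformation is: rotated clockwise by a moderate amount.

Every shape is tilted by the same angle and the image corners show triangular fill wedges — a whole-image rotation by a non-right angle.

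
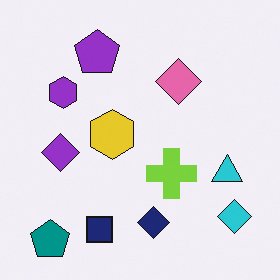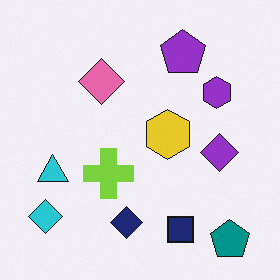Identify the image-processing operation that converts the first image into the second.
This is the original image flipped horizontally (left ↔ right).

The cyan diamond is in the bottom-right of the first image and the bottom-left of the second — shapes on opposite sides of the vertical midline have swapped in a mirror flip.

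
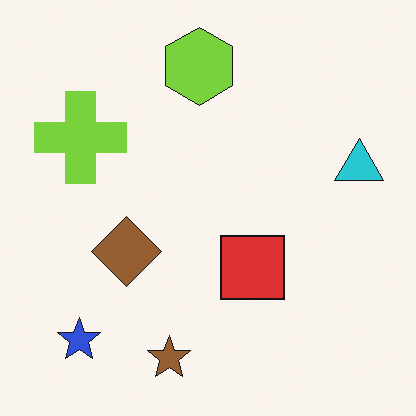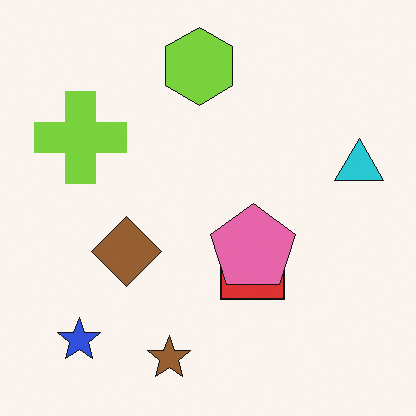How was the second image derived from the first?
The image was overlaid with an additional pink pentagon.

A pink pentagon appears in the second image that is absent from the first.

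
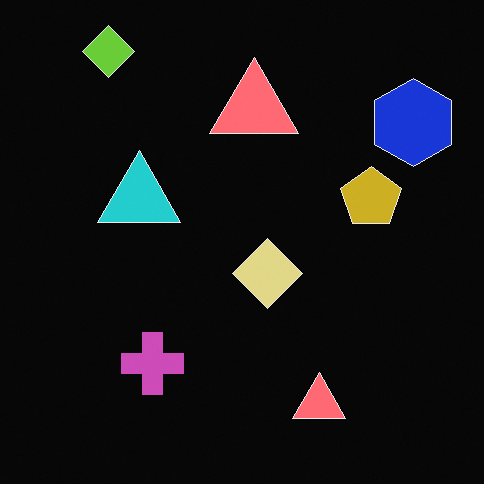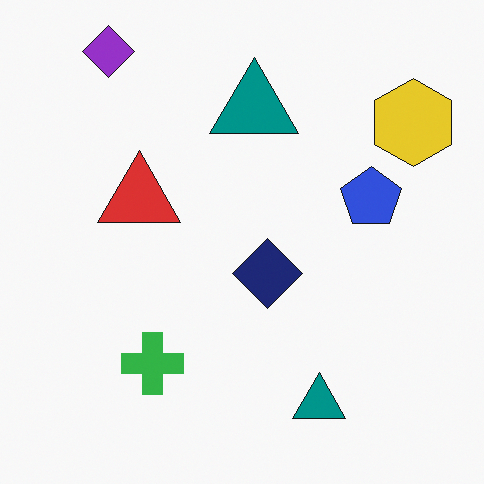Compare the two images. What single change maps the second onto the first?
The first image is the second color-inverted (negative).

The light background has become dark and every shape's color is its complement — a photographic negative.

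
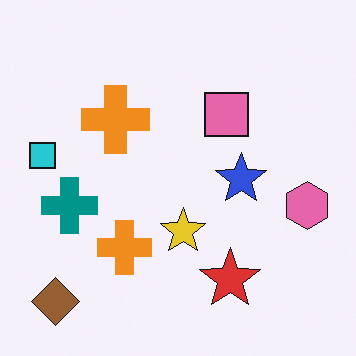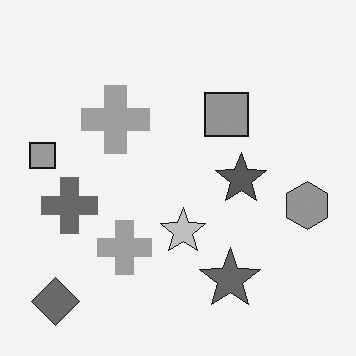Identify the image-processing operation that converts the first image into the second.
Converted to grayscale.

All color is removed — every shape is now a shade of grey.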